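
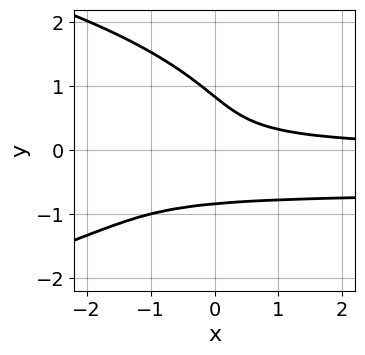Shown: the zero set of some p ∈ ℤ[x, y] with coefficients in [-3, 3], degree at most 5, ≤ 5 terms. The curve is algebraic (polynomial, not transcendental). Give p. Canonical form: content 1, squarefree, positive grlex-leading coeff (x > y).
2*y^4 + 3*x*y^2 + 2*x*y - 1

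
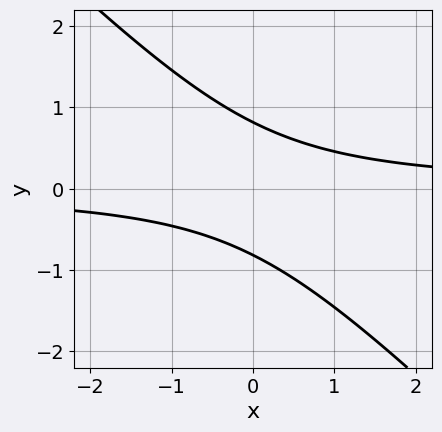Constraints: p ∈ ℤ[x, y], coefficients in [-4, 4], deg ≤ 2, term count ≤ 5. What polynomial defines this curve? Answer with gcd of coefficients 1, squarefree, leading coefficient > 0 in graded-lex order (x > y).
3*x*y + 3*y^2 - 2

(a) Degree: no degree-1 curve has this shape, so deg p = 2.
(b) Reading off the gridlines: no x-intercept at any integer in the box.
(c) Matching integer coefficients to the picture gives p.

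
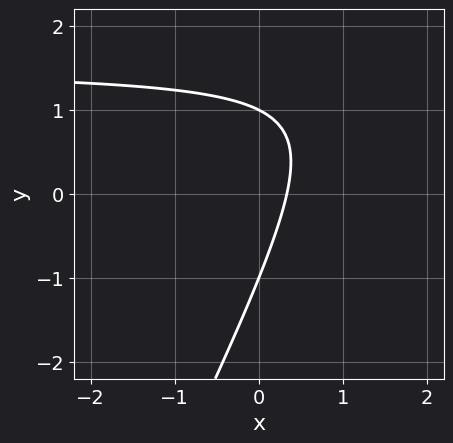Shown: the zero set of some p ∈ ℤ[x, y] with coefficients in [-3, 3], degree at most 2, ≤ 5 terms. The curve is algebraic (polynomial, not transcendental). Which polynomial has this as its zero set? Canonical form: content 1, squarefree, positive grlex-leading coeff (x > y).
2*x*y - y^2 - 3*x + 1

Degree: no degree-1 curve has this shape, so deg p = 2.
Reading off the gridlines: the y-axis gridline crossings are at y ∈ {-1, 1}.
Putting this together gives p.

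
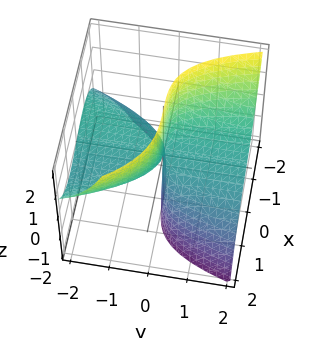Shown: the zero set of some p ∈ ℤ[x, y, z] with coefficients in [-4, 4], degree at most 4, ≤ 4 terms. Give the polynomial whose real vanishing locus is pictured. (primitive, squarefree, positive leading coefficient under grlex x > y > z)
x^3 + x*y + 3*y*z

Degree: no degree-2 surface has this shape, so deg p = 3.
Reading off the gridlines: one x-axis crossing is at x = 0; every point of the y-axis in the box is on the surface; every point of the z-axis in the box is on the surface.
Matching integer coefficients to the picture gives p.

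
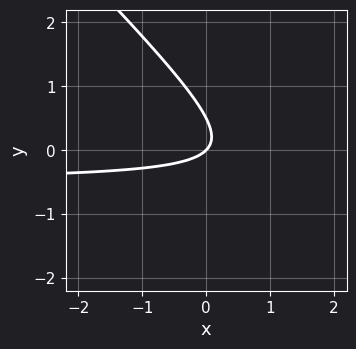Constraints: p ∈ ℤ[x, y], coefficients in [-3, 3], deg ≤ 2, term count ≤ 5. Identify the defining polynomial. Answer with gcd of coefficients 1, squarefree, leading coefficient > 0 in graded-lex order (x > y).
2*x*y + 2*y^2 + x - y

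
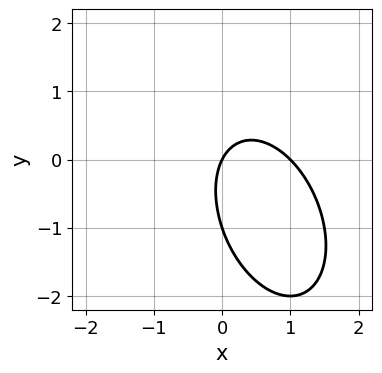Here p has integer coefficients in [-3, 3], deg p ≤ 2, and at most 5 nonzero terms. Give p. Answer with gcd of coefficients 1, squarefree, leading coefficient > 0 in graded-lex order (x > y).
1. The degree is 2 — the shape is more complex than any degree-1 curve.
2. From the visible intercepts: the x-axis gridline crossings are at x ∈ {0, 1}; among the integer gridlines, it crosses the y-axis at y ∈ {-1, 0}.
3. The integer polynomial consistent with all of this is the stated p.

2*x^2 + x*y + y^2 - 2*x + y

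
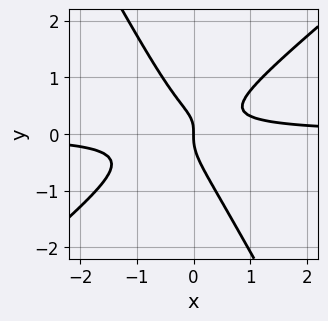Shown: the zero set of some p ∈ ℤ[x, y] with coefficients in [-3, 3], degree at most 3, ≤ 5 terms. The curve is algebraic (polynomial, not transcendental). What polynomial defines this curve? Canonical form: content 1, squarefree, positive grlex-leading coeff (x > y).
1. Degree: the shape is more complex than any degree-2 curve, so deg p = 3.
2. Against the integer gridlines: it crosses the y-axis at the gridline y = 0; it crosses the x-axis at the gridline x = 0.
3. These observations pin down the coefficients.

3*x^2*y - 2*x*y^2 - 2*y^3 + x*y - x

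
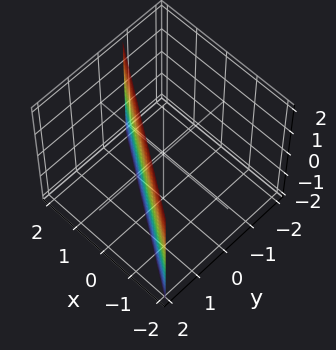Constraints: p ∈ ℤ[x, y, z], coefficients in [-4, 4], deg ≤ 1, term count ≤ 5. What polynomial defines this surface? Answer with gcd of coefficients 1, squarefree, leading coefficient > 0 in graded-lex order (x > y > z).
2*x + 3*y - 2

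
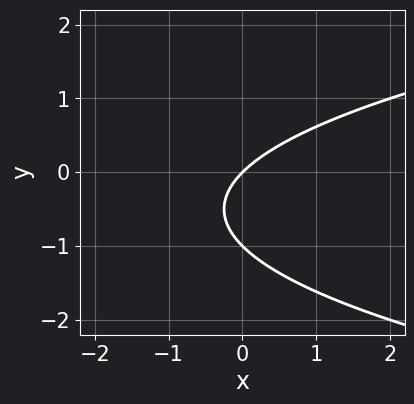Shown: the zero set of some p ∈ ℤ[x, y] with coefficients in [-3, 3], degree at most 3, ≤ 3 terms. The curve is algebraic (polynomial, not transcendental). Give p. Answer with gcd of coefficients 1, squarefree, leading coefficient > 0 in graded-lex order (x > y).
y^2 - x + y

First, deg p = 2. No degree-1 curve has this shape.
Next, from the visible intercepts: one x-axis crossing is at x = 0; the y-axis gridline crossings are at y ∈ {-1, 0}.
Finally, fitting integer coefficients to these (and the overall shape) gives p.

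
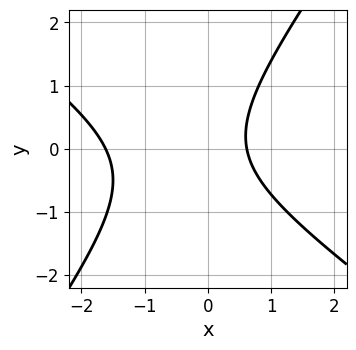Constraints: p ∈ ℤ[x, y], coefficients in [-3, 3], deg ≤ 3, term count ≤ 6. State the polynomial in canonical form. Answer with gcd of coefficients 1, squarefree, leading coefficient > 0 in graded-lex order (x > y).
(a) deg p = 2. No degree-1 curve has this shape.
(b) Reading off the gridlines: the curve avoids every integer y-axis point in the box.
(c) Assembling these constraints gives the stated polynomial.

3*x^2 + 2*x*y - 3*y^2 + 3*x - 3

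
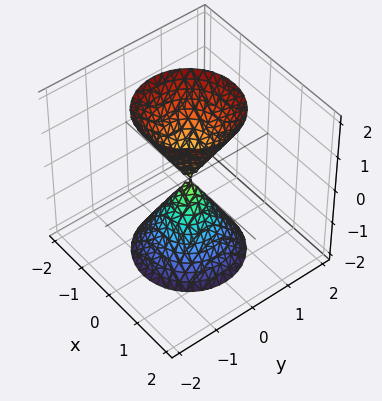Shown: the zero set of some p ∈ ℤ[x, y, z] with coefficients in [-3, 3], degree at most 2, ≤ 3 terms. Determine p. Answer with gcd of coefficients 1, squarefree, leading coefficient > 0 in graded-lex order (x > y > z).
3*x^2 + 3*y^2 - z^2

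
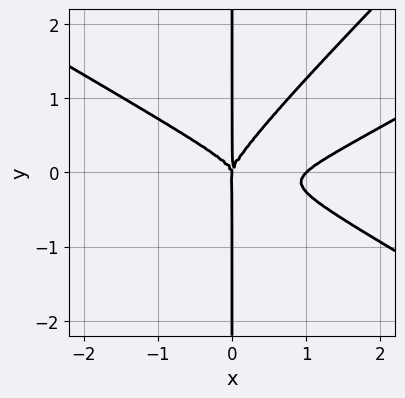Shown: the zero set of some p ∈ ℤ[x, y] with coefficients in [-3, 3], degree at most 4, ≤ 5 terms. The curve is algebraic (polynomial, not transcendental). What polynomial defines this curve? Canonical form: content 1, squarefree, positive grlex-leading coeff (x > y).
(a) The degree is 4 — the shape is more complex than any degree-3 curve.
(b) Observable constraints: among the integer gridlines, it crosses the x-axis at x ∈ {0, 1}; every point of the y-axis in the box is on the curve.
(c) Matching integer coefficients to the picture gives p.

x^4 - x^3*y - 3*x^2*y^2 + 3*x*y^3 - x^3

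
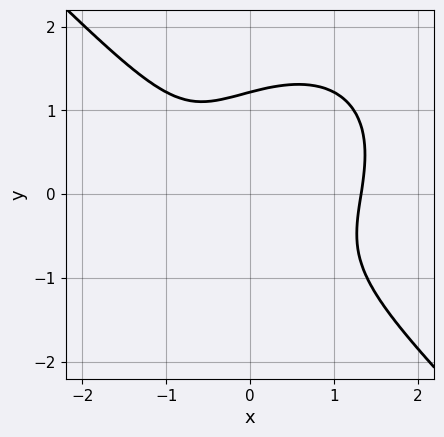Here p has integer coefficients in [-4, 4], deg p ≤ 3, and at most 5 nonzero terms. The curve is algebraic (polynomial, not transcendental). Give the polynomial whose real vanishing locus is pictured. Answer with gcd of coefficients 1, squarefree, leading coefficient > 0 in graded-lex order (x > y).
The degree is 3 — the shape is more complex than any degree-2 curve.
Solving for integer coefficients yields p as stated.

3*x^3 + 3*y^3 - 3*x - 2*y - 3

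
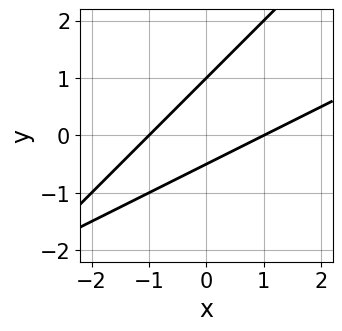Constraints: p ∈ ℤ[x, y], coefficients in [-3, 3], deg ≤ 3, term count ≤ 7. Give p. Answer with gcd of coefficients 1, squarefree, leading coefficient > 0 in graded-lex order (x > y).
1. deg p = 2. A generic line meets the curve in up to 2 points.
2. Observable constraints: among the integer gridlines, it crosses the x-axis at x ∈ {-1, 1}; it meets the y-axis at y = 1 (among the integer gridlines).
3. Putting this together gives p.

x^2 - 3*x*y + 2*y^2 - y - 1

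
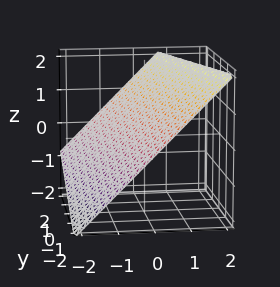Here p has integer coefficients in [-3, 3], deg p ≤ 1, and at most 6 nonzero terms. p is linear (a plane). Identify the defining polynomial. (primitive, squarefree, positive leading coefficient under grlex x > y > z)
(a) Degree: every cross-section is a straight line — this is a plane, so deg p = 1.
(b) Against the integer gridlines: it crosses the y-axis at the gridline y = -2.
(c) Together with the visible shape, these determine p as stated.

3*x + y - 3*z + 2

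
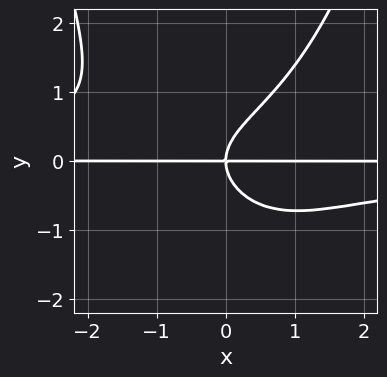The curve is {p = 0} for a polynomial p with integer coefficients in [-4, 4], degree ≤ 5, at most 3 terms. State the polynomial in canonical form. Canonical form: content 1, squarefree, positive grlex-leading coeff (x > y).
2*x^2*y^2 - 3*y^3 + 3*x*y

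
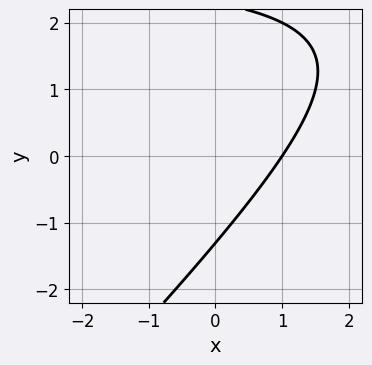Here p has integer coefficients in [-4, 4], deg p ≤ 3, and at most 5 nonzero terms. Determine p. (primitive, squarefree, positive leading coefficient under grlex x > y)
The degree is 2 — the shape is more complex than any degree-1 curve.
From the axis intercepts and sections: it meets the x-axis at x = 1 (among the integer gridlines).
Putting this together gives p.

x*y - y^2 - 3*x + y + 3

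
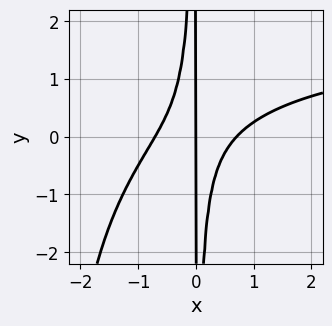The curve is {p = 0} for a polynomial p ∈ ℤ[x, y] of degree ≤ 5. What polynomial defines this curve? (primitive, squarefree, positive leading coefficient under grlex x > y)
First, the degree is 4 — a generic line meets the curve in up to 4 points.
Then, against the integer gridlines: one x-axis crossing is at x = 0; the visible y-axis segment lies entirely on the curve.
Finally, assembling these constraints gives the stated polynomial.

x^3*y - 2*x^3 + 3*x^2*y + x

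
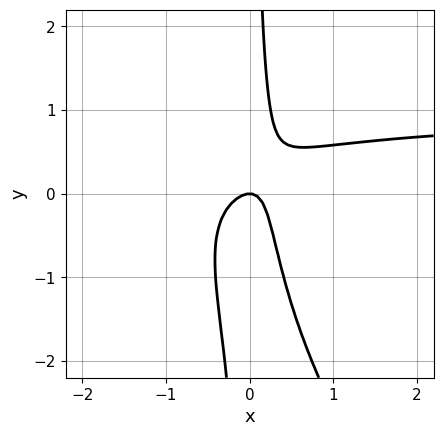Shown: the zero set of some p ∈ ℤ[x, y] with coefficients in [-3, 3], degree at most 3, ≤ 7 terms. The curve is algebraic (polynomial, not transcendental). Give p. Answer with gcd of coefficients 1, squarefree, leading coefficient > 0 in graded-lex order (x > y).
3*x^2*y + 2*x*y^2 - 3*x^2 + 2*x*y - y

First, deg p = 3. No degree-2 curve has this shape.
Next, reading off the gridlines: one y-axis crossing is at y = 0; it meets the x-axis at x = 0 (among the integer gridlines).
Finally, these observations pin down the coefficients.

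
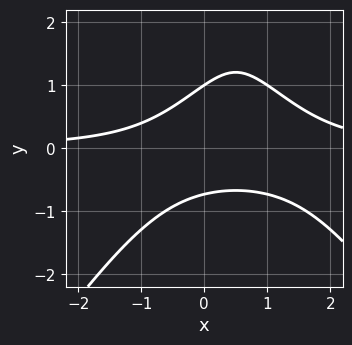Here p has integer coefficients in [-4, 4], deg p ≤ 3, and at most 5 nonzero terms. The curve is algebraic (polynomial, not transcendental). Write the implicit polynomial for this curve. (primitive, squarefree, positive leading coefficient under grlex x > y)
First, deg p = 3. No degree-2 curve has this shape.
Next, against the integer gridlines: the curve avoids every integer x-axis point in the box; it crosses the y-axis at the gridline y = 1.
Finally, putting this together gives p.

2*x^2*y - y^3 - 2*x*y + 3*y^2 - 2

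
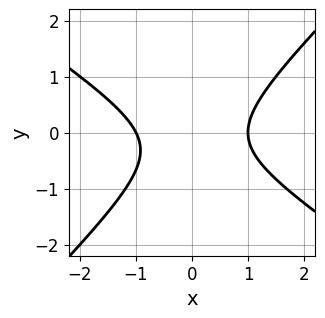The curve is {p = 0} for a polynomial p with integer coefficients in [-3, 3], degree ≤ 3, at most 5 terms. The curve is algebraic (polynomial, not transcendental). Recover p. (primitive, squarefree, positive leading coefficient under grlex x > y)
The degree is 2 — no degree-1 curve has this shape.
Observable constraints: the curve avoids every integer y-axis point in the box; the x-axis gridline crossings are at x ∈ {-1, 1}.
The integer polynomial consistent with all of this is the stated p.

2*x^2 + x*y - 3*y^2 - y - 2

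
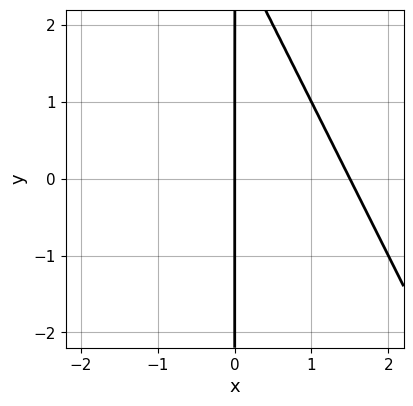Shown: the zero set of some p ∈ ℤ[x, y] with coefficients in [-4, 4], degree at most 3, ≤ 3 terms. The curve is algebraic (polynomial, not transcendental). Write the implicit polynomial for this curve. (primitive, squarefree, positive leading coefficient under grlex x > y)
2*x^2 + x*y - 3*x

deg p = 2. The shape is more complex than any degree-1 curve.
Observable constraints: the visible y-axis segment lies entirely on the curve; it crosses the x-axis at the gridline x = 0.
Solving for integer coefficients yields p as stated.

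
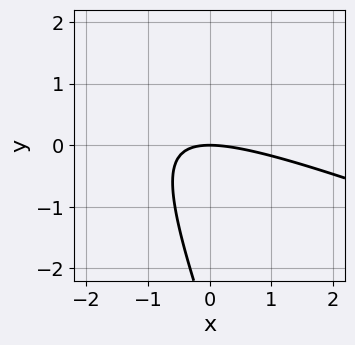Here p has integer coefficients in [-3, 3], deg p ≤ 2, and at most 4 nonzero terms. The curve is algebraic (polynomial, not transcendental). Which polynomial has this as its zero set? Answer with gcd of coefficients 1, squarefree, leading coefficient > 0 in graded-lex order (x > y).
First, deg p = 2. No degree-1 curve has this shape.
Next, from the axis intercepts and sections: one y-axis crossing is at y = 0; it meets the x-axis at x = 0 (among the integer gridlines).
Finally, assembling these constraints gives the stated polynomial.

x^2 + 3*x*y + y^2 + 3*y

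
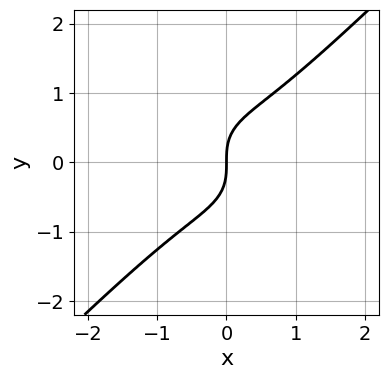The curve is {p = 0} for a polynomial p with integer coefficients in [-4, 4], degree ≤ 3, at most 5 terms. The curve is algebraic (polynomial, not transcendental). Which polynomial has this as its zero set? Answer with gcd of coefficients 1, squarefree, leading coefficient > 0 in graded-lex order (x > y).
x^3 - y^3 + x

1. The degree is 3 — the shape is more complex than any degree-2 curve.
2. Checking where it meets the axes: one x-axis crossing is at x = 0; it meets the y-axis at y = 0 (among the integer gridlines).
3. Matching integer coefficients to the picture gives p.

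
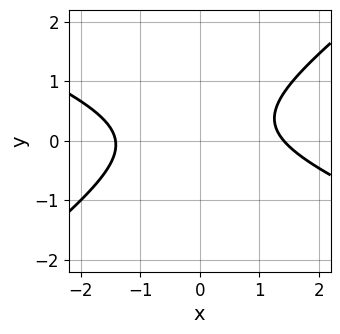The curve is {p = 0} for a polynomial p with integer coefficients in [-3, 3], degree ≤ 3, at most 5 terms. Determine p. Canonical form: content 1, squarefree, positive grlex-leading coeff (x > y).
(a) deg p = 2. The shape is more complex than any degree-1 curve.
(b) Checking where it meets the axes: it misses every integer gridline on the y-axis.
(c) These observations pin down the coefficients.

x^2 + x*y - 3*y^2 + y - 2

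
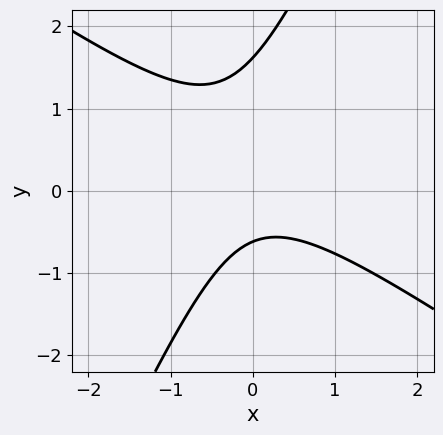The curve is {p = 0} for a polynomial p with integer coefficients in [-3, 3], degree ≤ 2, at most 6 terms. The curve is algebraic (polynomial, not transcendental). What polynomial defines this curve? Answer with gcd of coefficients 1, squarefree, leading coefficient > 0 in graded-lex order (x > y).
3*x^2 + 3*x*y - 2*y^2 + 2*y + 2

1. Degree: a generic line meets the curve in up to 2 points, so deg p = 2.
2. From the axis intercepts and sections: the curve avoids every integer x-axis point in the box.
3. These observations pin down the coefficients.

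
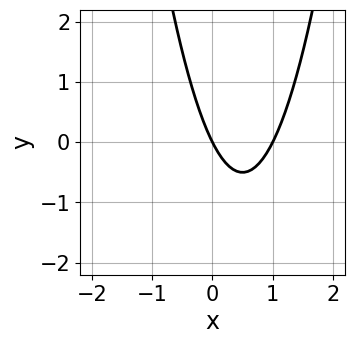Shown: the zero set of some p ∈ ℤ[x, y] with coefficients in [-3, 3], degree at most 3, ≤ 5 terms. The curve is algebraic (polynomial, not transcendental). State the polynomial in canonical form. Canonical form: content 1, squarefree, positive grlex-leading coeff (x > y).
2*x^2 - 2*x - y

1. deg p = 2.
2. From the visible intercepts: one y-axis crossing is at y = 0; the x-axis gridline crossings are at x ∈ {0, 1}.
3. Fitting integer coefficients to these (and the overall shape) gives p.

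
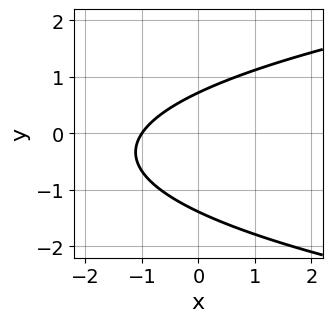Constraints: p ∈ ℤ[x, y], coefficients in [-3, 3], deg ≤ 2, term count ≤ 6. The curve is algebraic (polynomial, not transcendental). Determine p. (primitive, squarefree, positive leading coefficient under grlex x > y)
1. deg p = 2. The shape is more complex than any degree-1 curve.
2. From the axis intercepts and sections: it meets the x-axis at x = -1 (among the integer gridlines).
3. Fitting integer coefficients to these (and the overall shape) gives p.

3*y^2 - 3*x + 2*y - 3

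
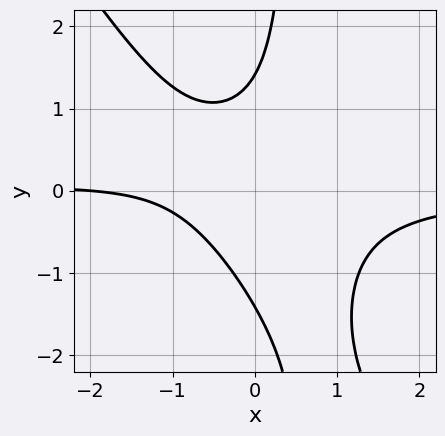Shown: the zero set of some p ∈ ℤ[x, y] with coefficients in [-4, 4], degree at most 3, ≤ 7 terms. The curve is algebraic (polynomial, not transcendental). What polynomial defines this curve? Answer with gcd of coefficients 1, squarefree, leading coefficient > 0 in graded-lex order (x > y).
3*x^2*y + 2*x*y^2 - y^2 + x + 2

First, deg p = 3. No degree-2 curve has this shape.
Next, from the axis intercepts and sections: one x-axis crossing is at x = -2.
Finally, these observations pin down the coefficients.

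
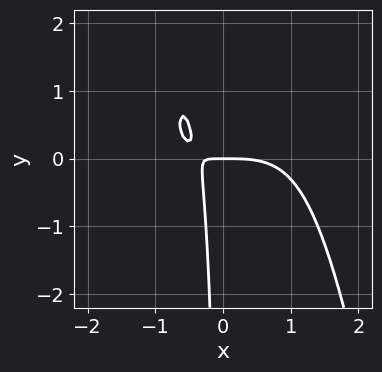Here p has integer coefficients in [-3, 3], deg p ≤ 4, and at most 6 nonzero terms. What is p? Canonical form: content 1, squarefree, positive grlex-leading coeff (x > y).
x^4 - x^3*y - x*y^2 + 3*x*y + y

deg p = 4. The shape is more complex than any degree-3 curve.
From the axis intercepts and sections: it crosses the y-axis at the gridline y = 0; it crosses the x-axis at the gridline x = 0.
Fitting integer coefficients to these (and the overall shape) gives p.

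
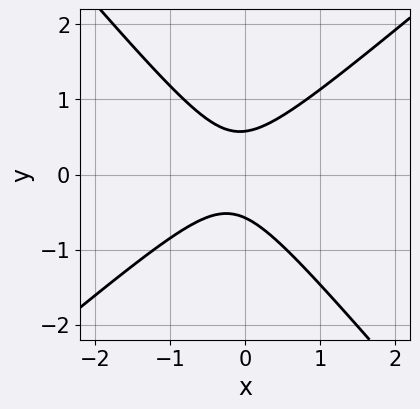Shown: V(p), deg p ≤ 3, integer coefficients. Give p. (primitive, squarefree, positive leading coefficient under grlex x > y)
Degree: a generic line meets the curve in up to 2 points, so deg p = 2.
Checking where it meets the axes: no x-intercept at any integer in the box.
Fitting integer coefficients to these (and the overall shape) gives p.

3*x^2 - x*y - 3*y^2 + x + 1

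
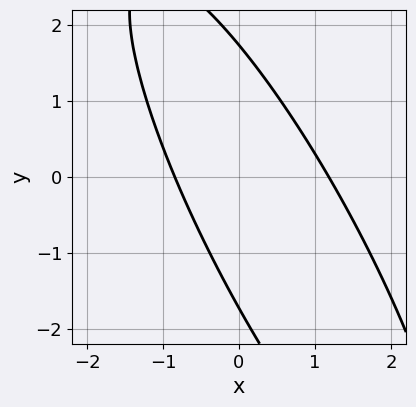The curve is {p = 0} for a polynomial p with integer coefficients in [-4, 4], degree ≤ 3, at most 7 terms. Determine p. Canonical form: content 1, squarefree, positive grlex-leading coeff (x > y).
1. Degree: a generic line meets the curve in up to 2 points, so deg p = 2.
2. Putting this together gives p.

3*x^2 + 3*x*y + y^2 - x - 3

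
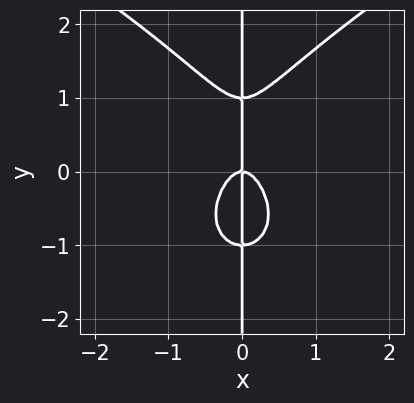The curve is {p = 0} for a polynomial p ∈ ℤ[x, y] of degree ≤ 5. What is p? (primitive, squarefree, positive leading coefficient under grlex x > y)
x*y^3 - 3*x^3 - x*y

deg p = 4. The shape is more complex than any degree-3 curve.
Observable constraints: the visible y-axis segment lies entirely on the curve; it crosses the x-axis at the gridline x = 0.
Together with the visible shape, these determine p as stated.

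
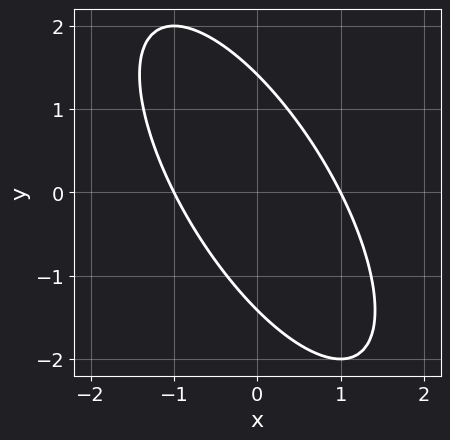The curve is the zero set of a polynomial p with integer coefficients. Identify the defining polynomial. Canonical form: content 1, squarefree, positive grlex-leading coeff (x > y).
1. deg p = 2. The shape is more complex than any degree-1 curve.
2. Against the integer gridlines: the x-axis gridline crossings are at x ∈ {-1, 1}.
3. Putting this together gives p.

2*x^2 + 2*x*y + y^2 - 2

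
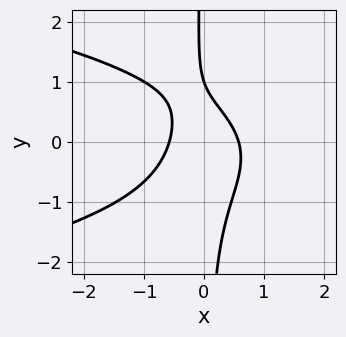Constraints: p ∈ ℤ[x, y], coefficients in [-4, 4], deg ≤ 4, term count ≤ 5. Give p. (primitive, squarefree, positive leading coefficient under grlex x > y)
3*x*y^2 + 3*x^2 + y - 1

1. deg p = 3.
2. Against the integer gridlines: it meets the y-axis at y = 1 (among the integer gridlines).
3. Solving for integer coefficients yields p as stated.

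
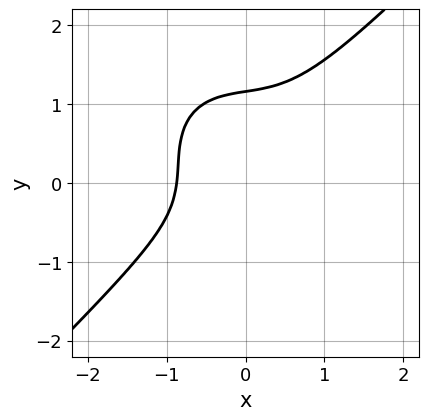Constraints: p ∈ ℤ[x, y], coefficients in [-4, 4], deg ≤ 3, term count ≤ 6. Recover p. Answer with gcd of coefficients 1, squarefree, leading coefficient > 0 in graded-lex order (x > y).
First, degree: the shape is more complex than any degree-2 curve, so deg p = 3.
Finally, solving for integer coefficients yields p as stated.

3*x^3 - 3*y^3 + x*y + 2*y^2 + 2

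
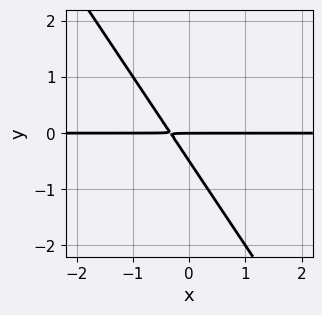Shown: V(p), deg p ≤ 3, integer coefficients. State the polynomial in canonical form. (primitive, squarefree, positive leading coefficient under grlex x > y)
1. Degree: no degree-1 curve has this shape, so deg p = 2.
2. Against the integer gridlines: the visible x-axis segment lies entirely on the curve; it crosses the y-axis at the gridline y = 0.
3. Solving for integer coefficients yields p as stated.

3*x*y + 2*y^2 + y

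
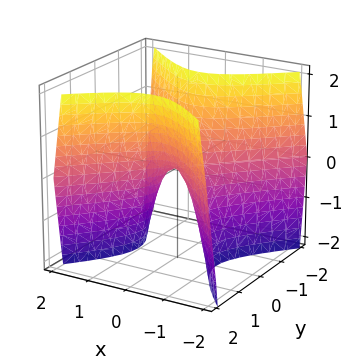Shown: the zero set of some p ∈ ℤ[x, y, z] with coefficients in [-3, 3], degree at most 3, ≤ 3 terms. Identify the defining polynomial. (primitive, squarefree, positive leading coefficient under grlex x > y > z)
2*x^2 - 2*y^2 + z

1. deg p = 2.
2. Symmetries: the x ↦ −x reflection is a symmetry, so x appears only in even powers; mirror symmetry y ↦ −y ⇒ only even powers of y.
3. Reading off the gridlines: one y-axis crossing is at y = 0; it meets the x-axis at x = 0 (among the integer gridlines); it meets the z-axis at z = 0 (among the integer gridlines).
4. Putting this together gives p.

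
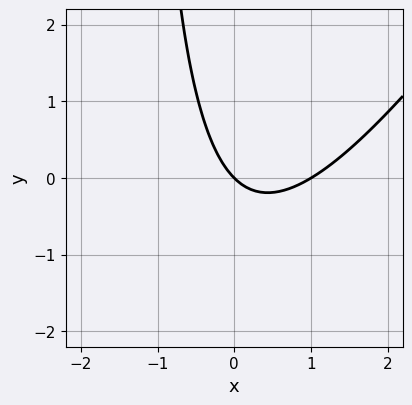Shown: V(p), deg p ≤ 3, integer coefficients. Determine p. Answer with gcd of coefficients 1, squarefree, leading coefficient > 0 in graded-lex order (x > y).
(a) Degree: the shape is more complex than any degree-1 curve, so deg p = 2.
(b) From the axis intercepts and sections: it meets the y-axis at y = 0 (among the integer gridlines); among the integer gridlines, it crosses the x-axis at x ∈ {0, 1}.
(c) The integer polynomial consistent with all of this is the stated p.

3*x^2 - 2*x*y - 3*x - 3*y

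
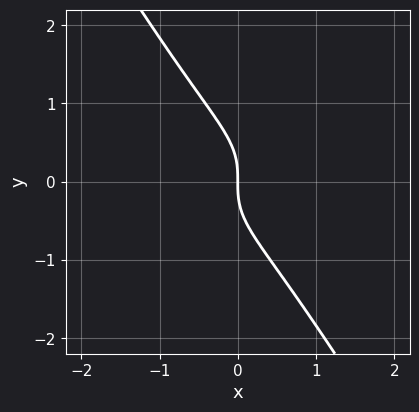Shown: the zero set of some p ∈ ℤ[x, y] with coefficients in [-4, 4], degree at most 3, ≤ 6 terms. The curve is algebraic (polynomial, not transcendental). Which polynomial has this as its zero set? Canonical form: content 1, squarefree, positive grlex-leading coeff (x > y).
(a) deg p = 3. A generic line meets the curve in up to 3 points.
(b) From the visible intercepts: one x-axis crossing is at x = 0; it meets the y-axis at y = 0 (among the integer gridlines).
(c) Matching integer coefficients to the picture gives p.

x^2*y - x*y^2 - y^3 - x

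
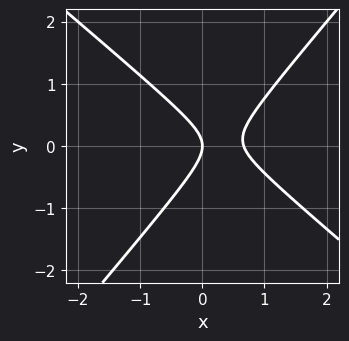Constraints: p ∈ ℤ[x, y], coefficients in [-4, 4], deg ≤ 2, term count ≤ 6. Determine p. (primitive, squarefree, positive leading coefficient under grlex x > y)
3*x^2 + x*y - 3*y^2 - 2*x

(a) deg p = 2.
(b) Observable constraints: it crosses the y-axis at the gridline y = 0; one x-axis crossing is at x = 0.
(c) Solving for integer coefficients yields p as stated.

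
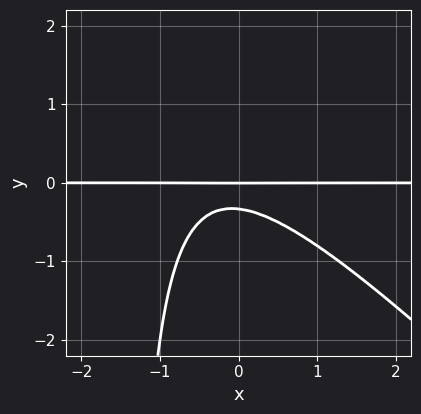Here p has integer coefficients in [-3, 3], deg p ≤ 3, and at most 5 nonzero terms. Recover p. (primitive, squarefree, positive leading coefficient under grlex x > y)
Degree: a generic line meets the curve in up to 3 points, so deg p = 3.
From the axis intercepts and sections: the visible x-axis segment lies entirely on the curve; one y-axis crossing is at y = 0.
These observations pin down the coefficients.

2*x^2*y + 2*x*y^2 + x*y + 3*y^2 + y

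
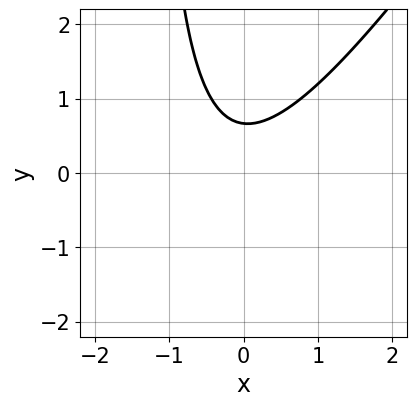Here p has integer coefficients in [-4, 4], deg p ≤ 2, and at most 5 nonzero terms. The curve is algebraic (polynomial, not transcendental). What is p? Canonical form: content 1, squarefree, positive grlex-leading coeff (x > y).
3*x^2 - 2*x*y + x - 3*y + 2

First, the degree is 2 — a generic line meets the curve in up to 2 points.
Next, checking where it meets the axes: it misses every integer gridline on the x-axis.
Finally, the integer polynomial consistent with all of this is the stated p.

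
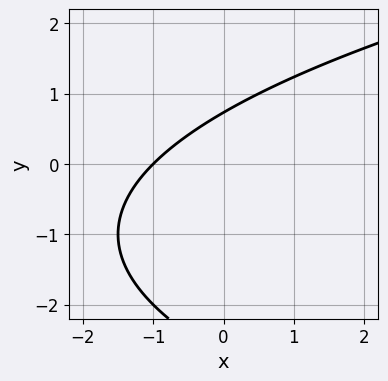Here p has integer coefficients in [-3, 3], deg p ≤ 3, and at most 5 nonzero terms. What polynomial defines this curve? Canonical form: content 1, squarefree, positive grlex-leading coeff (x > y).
y^2 - 2*x + 2*y - 2

The degree is 2 — a generic line meets the curve in up to 2 points.
Reading off the gridlines: one x-axis crossing is at x = -1.
Matching integer coefficients to the picture gives p.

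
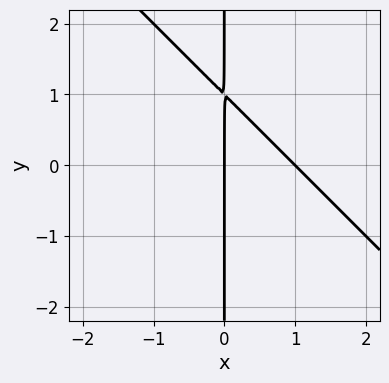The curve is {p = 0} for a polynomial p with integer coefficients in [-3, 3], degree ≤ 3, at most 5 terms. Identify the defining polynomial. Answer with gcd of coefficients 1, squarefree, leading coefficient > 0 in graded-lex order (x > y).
x^2 + x*y - x

1. Degree: a generic line meets the curve in up to 2 points, so deg p = 2.
2. From the axis intercepts and sections: the visible y-axis segment lies entirely on the curve; the x-axis gridline crossings are at x ∈ {0, 1}.
3. The integer polynomial consistent with all of this is the stated p.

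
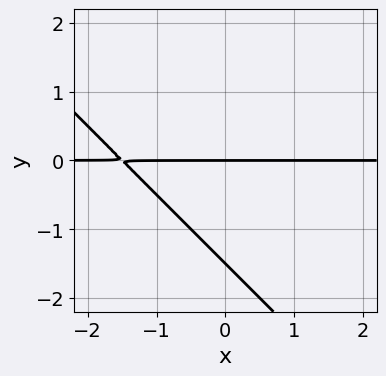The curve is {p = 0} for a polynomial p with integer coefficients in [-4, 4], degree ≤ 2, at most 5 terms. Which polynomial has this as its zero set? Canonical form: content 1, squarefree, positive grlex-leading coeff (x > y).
1. The degree is 2 — a generic line meets the curve in up to 2 points.
2. From the visible intercepts: it meets the y-axis at y = 0 (among the integer gridlines); the visible x-axis segment lies entirely on the curve.
3. Assembling these constraints gives the stated polynomial.

2*x*y + 2*y^2 + 3*y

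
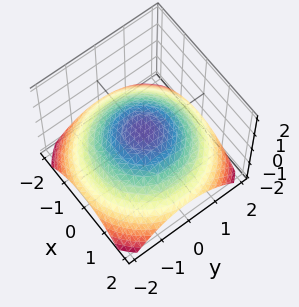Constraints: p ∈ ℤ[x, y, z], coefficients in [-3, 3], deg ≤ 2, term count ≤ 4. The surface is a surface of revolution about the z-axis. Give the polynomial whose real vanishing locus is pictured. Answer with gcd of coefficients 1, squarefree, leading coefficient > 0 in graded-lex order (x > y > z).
x^2 + y^2 + 3*z - 1

First, the degree is 2 — a generic line meets the surface in up to 2 points.
Then, symmetries: the z-axis is an axis of rotation, so x and y enter only as x² + y².
Then, from the axis intercepts and sections: among the integer gridlines, it crosses the y-axis at y ∈ {-1, 1}; a circular section at z = 0 has radius exactly 1; among the integer gridlines, it crosses the x-axis at x ∈ {-1, 1}.
Finally, fitting integer coefficients to these (and the overall shape) gives p.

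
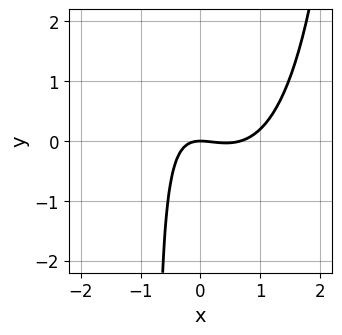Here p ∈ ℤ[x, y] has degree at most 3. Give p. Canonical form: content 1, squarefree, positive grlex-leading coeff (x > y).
First, the degree is 3 — no degree-2 curve has this shape.
Then, from the visible intercepts: one y-axis crossing is at y = 0; it crosses the x-axis at the gridline x = 0.
Finally, these observations pin down the coefficients.

3*x^3 + x^2*y - 2*x^2 - 3*x*y - 3*y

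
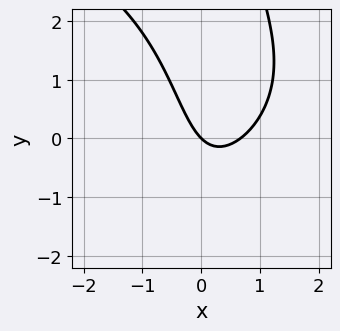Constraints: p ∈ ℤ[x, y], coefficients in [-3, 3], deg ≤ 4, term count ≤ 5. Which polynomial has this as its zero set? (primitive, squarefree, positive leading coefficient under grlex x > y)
(a) deg p = 3. No degree-2 curve has this shape.
(b) Against the integer gridlines: one y-axis crossing is at y = 0; it crosses the x-axis at the gridline x = 0.
(c) The integer polynomial consistent with all of this is the stated p.

x*y^2 + 3*x^2 - x*y - 2*x - 2*y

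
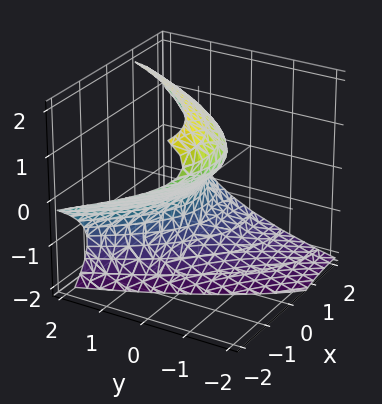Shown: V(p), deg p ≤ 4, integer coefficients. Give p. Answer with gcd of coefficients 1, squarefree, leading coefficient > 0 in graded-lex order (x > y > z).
z^3 + x^2 + 2*x*z - 3*y - 3*z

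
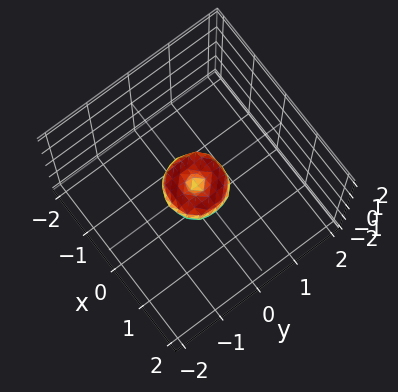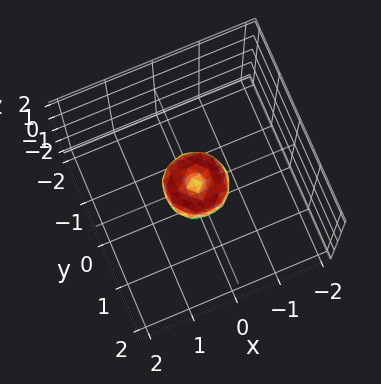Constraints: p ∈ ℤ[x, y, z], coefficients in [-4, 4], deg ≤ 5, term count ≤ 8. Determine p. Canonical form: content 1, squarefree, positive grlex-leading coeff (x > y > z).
2*x^4 + 4*x^2*y^2 + 2*y^4 - x^2 - y^2 + z^2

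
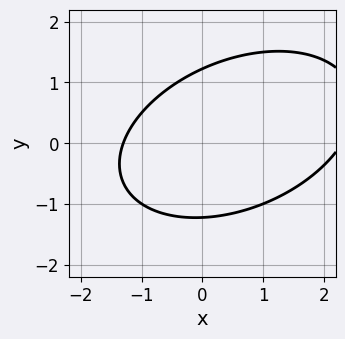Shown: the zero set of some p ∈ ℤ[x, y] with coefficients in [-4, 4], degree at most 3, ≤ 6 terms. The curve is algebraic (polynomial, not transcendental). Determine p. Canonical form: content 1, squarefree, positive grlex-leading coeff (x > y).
x^2 - x*y + 2*y^2 - x - 3

The degree is 2 — a generic line meets the curve in up to 2 points.
Matching integer coefficients to the picture gives p.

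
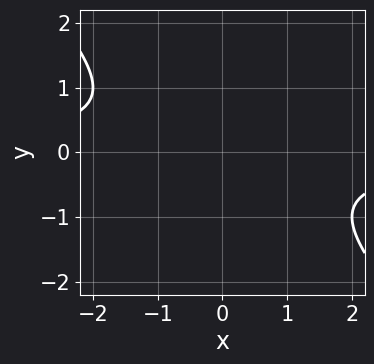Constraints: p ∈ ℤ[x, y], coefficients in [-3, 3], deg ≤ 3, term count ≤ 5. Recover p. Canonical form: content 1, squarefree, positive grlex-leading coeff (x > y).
Degree: the shape is more complex than any degree-1 curve, so deg p = 2.
Observable constraints: the curve avoids every integer x-axis point in the box; no y-intercept at any integer in the box.
Assembling these constraints gives the stated polynomial.

x*y + y^2 + 1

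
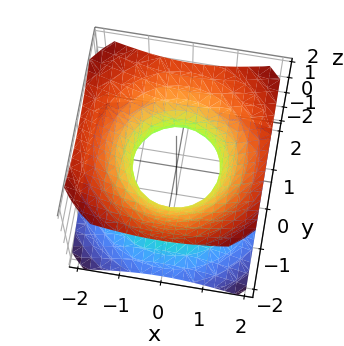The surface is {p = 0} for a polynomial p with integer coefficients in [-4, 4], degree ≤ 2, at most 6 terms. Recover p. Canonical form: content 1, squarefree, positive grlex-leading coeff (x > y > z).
2*x^2 + 2*y^2 - 3*z^2 - 2

First, deg p = 2.
Then, symmetry: the z-axis is an axis of rotation, so x and y enter only as x² + y²; mirror symmetry z ↦ −z ⇒ only even powers of z.
Then, against the integer gridlines: among the integer gridlines, it crosses the x-axis at x ∈ {-1, 1}; it misses every integer gridline on the z-axis.
Finally, assembling these constraints gives the stated polynomial.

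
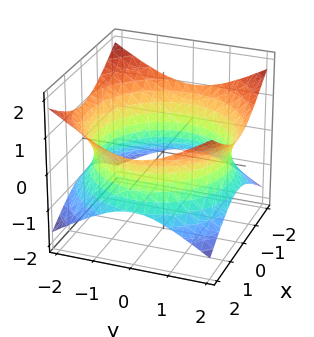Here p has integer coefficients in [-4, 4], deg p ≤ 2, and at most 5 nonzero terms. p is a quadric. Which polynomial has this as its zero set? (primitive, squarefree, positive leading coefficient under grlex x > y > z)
First, the degree is 2 — an hourglass — one-sheet hyperboloid; a quadric.
Then, symmetries: the z ↦ −z reflection is a symmetry, so z appears only in even powers; every cross-section ⟂ z is a circle, so x, y appear only via x² + y².
Next, checking where it meets the axes: the surface avoids every integer z-axis point in the box; a circular section at z = 0 has radius between 1 and 2.
Finally, fitting integer coefficients to these (and the overall shape) gives p.

x^2 + y^2 - 2*z^2 - 3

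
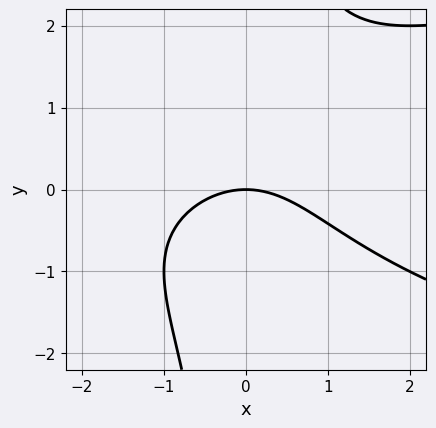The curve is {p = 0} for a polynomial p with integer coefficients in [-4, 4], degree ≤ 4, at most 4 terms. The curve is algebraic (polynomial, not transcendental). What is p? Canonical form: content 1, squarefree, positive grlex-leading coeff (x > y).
(a) Degree: a generic line meets the curve in up to 3 points, so deg p = 3.
(b) Against the integer gridlines: one x-axis crossing is at x = 0; one y-axis crossing is at y = 0.
(c) Assembling these constraints gives the stated polynomial.

x*y^2 - x^2 - 2*y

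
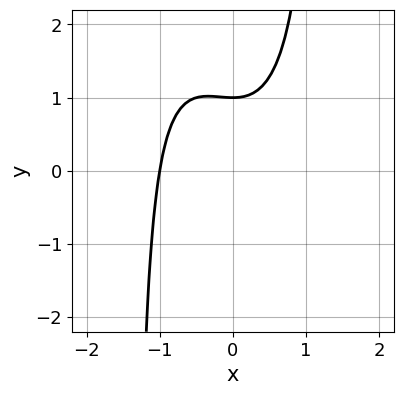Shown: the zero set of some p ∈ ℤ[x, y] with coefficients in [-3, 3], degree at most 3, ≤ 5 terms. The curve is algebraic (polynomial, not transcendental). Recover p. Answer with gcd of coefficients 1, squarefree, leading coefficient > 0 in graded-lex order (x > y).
2*x^3 + x^2*y - 2*y + 2

1. Degree: a generic line meets the curve in up to 3 points, so deg p = 3.
2. Against the integer gridlines: it meets the y-axis at y = 1 (among the integer gridlines); one x-axis crossing is at x = -1.
3. Together with the visible shape, these determine p as stated.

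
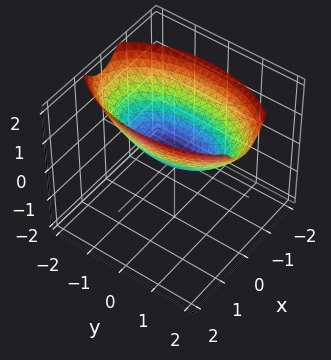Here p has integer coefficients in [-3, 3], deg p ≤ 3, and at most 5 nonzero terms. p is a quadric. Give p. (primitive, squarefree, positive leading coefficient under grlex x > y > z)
1. Degree: a single bowl opening along one axis; a quadric, so deg p = 2.
2. Symmetries: the y ↦ −y reflection is a symmetry, so y appears only in even powers; mirror symmetry x ↦ −x ⇒ only even powers of x.
3. Against the integer gridlines: it crosses the x-axis at the gridline x = 0; it crosses the y-axis at the gridline y = 0; it meets the z-axis at z = 0 (among the integer gridlines).
4. The integer polynomial consistent with all of this is the stated p.

3*x^2 + y^2 - 3*z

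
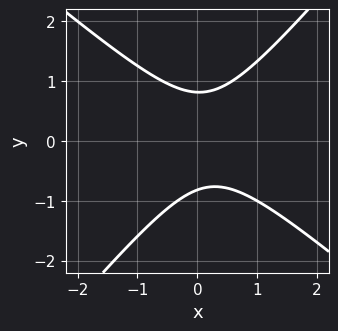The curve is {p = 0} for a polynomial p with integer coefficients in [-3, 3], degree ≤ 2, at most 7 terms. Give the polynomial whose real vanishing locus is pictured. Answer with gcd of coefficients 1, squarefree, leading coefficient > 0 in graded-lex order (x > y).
3*x^2 + x*y - 3*y^2 - x + 2

deg p = 2.
Against the integer gridlines: no x-intercept at any integer in the box.
Putting this together gives p.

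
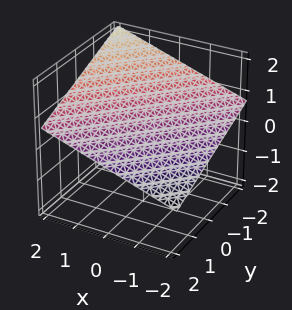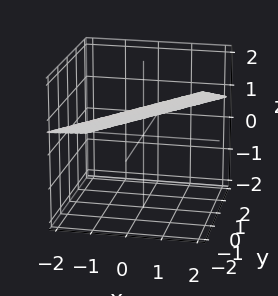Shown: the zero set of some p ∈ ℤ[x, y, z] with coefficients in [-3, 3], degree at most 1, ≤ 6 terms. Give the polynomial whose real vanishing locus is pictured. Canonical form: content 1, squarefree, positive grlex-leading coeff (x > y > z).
1. deg p = 1. The surface is flat (a plane).
2. Against the integer gridlines: it crosses the x-axis at the gridline x = -2; it crosses the y-axis at the gridline y = 2.
3. The integer polynomial consistent with all of this is the stated p.

x - y - 3*z + 2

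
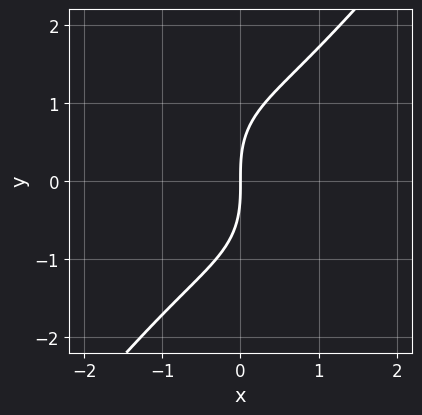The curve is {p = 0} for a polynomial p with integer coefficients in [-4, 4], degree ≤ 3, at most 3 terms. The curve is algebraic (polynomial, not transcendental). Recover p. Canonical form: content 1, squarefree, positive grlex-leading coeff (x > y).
(a) Degree: no degree-2 curve has this shape, so deg p = 3.
(b) From the axis intercepts and sections: it meets the x-axis at x = 0 (among the integer gridlines); it meets the y-axis at y = 0 (among the integer gridlines).
(c) These observations pin down the coefficients.

2*x^3 - y^3 + 3*x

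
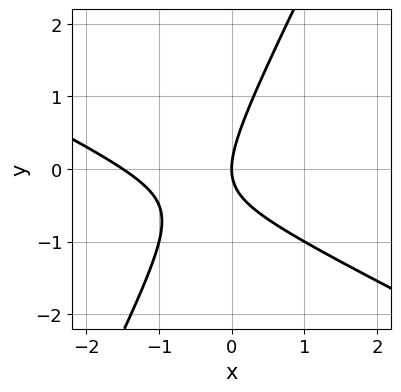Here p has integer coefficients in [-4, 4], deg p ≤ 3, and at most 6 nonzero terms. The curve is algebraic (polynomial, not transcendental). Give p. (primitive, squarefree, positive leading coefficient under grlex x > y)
2*x^2 + 3*x*y - 2*y^2 + 3*x

deg p = 2. No degree-1 curve has this shape.
From the axis intercepts and sections: it crosses the x-axis at the gridline x = 0; it crosses the y-axis at the gridline y = 0.
The integer polynomial consistent with all of this is the stated p.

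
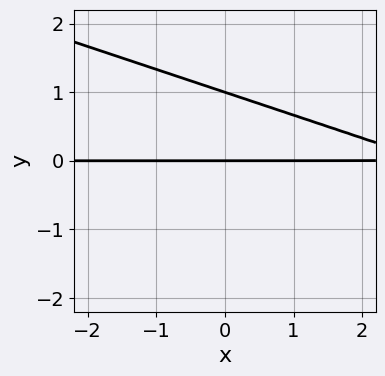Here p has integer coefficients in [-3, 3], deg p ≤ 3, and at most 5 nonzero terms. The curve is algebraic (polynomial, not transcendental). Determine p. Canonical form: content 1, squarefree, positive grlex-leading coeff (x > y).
1. deg p = 2.
2. Reading off the gridlines: among the integer gridlines, it crosses the y-axis at y ∈ {0, 1}; the visible x-axis segment lies entirely on the curve.
3. Together with the visible shape, these determine p as stated.

x*y + 3*y^2 - 3*y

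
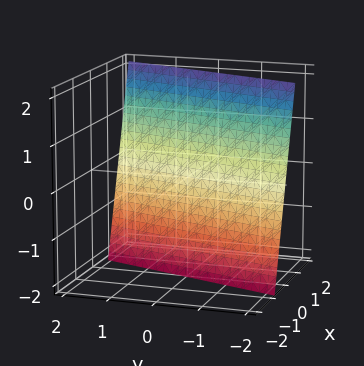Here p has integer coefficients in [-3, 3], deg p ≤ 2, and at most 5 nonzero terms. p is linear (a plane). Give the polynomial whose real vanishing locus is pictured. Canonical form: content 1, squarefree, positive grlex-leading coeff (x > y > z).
3*x - y - z - 2

First, the degree is 1 — the surface is flat (a plane).
Then, from the visible intercepts: it crosses the z-axis at the gridline z = -2; it meets the y-axis at y = -2 (among the integer gridlines).
Finally, putting this together gives p.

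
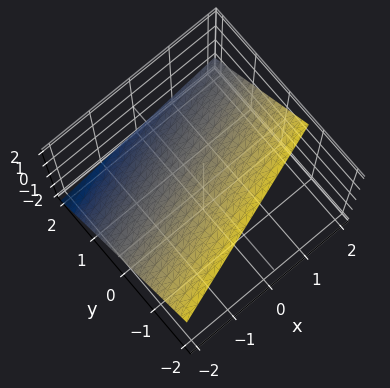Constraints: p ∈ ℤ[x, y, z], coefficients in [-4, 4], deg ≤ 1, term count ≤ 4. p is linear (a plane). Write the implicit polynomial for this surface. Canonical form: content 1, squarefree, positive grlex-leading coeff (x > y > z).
1. Degree: every cross-section is a straight line — this is a plane, so deg p = 1.
2. Reading off the gridlines: it crosses the x-axis at the gridline x = -2.
3. Matching integer coefficients to the picture gives p.

x - 3*y - 3*z + 2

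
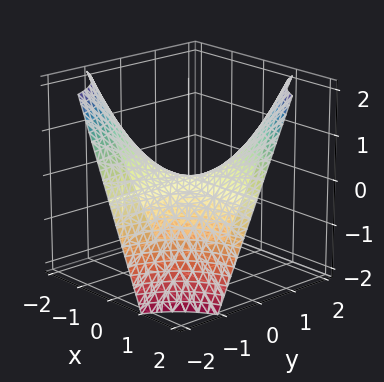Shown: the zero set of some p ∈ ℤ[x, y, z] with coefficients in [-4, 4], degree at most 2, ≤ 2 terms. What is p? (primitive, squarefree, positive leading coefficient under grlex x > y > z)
The degree is 2 — a hyperbolic paraboloid; a quadric.
From the axis intercepts and sections: every point of the x-axis in the box is on the surface; it meets the z-axis at z = 0 (among the integer gridlines).
The integer polynomial consistent with all of this is the stated p. Check: (0, 2, 0) on the y-axis lies on the surface, and p(0, 2, 0) = 0. ✓

x*y - z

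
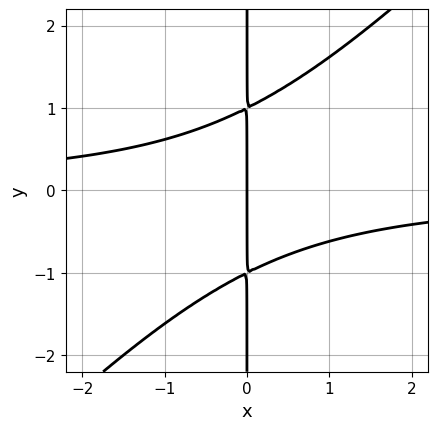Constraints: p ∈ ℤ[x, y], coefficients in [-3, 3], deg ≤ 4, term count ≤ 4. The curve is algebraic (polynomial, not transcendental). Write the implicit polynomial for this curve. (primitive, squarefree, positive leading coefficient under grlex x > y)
1. Degree: the shape is more complex than any degree-2 curve, so deg p = 3.
2. Observable constraints: it meets the x-axis at x = 0 (among the integer gridlines); every point of the y-axis in the box is on the curve.
3. Solving for integer coefficients yields p as stated.

x^2*y - x*y^2 + x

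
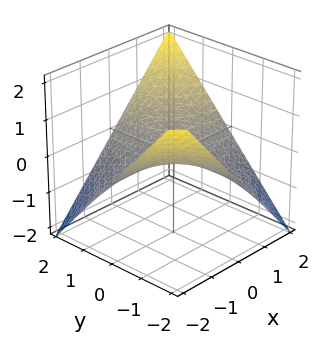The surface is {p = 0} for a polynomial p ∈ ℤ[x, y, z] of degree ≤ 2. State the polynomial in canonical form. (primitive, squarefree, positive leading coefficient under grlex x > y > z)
First, degree: a hyperbolic paraboloid; a quadric, so deg p = 2.
Next, against the integer gridlines: the visible y-axis segment lies entirely on the surface; one z-axis crossing is at z = 0.
Finally, assembling these constraints gives the stated polynomial. Check: (-2, 0, 0) on the x-axis lies on the surface, and p(-2, 0, 0) = 0. ✓

x*y - 2*z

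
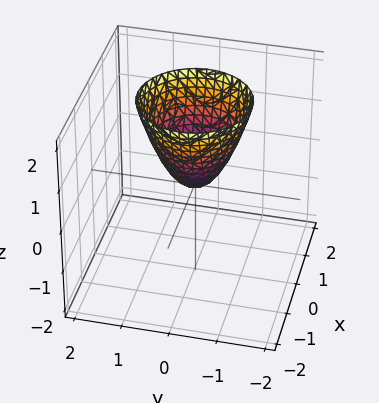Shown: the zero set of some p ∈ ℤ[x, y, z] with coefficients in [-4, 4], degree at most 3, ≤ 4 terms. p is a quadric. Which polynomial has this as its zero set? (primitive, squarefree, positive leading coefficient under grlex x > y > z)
3*x^2 + 3*y^2 - 2*z

The degree is 2 — a single bowl opening along one axis; a quadric.
Symmetries: rotational symmetry about the z-axis ⇒ p depends on x, y only through x² + y².
Reading off the gridlines: it crosses the x-axis at the gridline x = 0; a circular section at z = 1 has radius between 0 and 1; one z-axis crossing is at z = 0.
These observations pin down the coefficients.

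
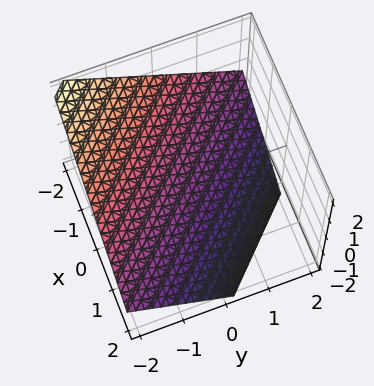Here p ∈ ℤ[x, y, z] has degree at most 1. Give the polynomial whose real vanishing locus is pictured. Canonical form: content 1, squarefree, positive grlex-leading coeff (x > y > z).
deg p = 1.
Reading off the gridlines: it meets the x-axis at x = -1 (among the integer gridlines); it crosses the y-axis at the gridline y = -1.
Solving for integer coefficients yields p as stated.

2*x + 2*y + 3*z + 2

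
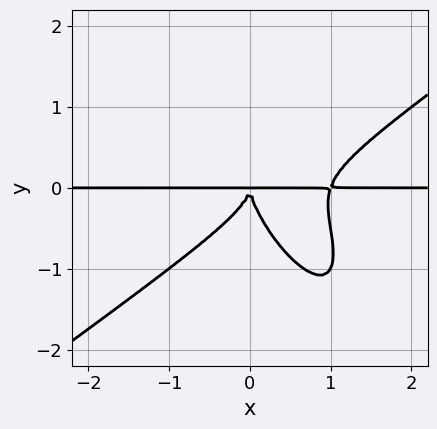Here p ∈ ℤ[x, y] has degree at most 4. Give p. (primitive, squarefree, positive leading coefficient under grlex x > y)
1. deg p = 4.
2. Checking where it meets the axes: the visible x-axis segment lies entirely on the curve.
3. These observations pin down the coefficients.

3*x^3*y - x^2*y^2 - 3*x*y^3 - 2*y^4 - 3*x^2*y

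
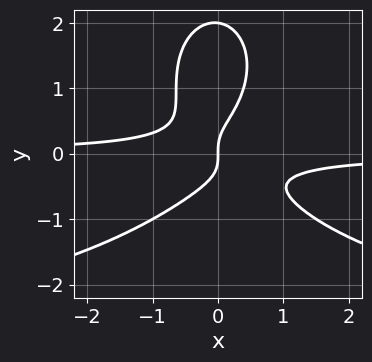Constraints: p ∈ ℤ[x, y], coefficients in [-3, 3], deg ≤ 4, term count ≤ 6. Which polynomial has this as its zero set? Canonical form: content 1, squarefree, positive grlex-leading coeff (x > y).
1. Degree: the shape is more complex than any degree-3 curve, so deg p = 4.
2. Observable constraints: it meets the x-axis at x = 0 (among the integer gridlines); among the integer gridlines, it crosses the y-axis at y ∈ {0, 2}.
3. Putting this together gives p.

x^2*y^2 + y^4 + 3*x^2*y - 2*y^3 + x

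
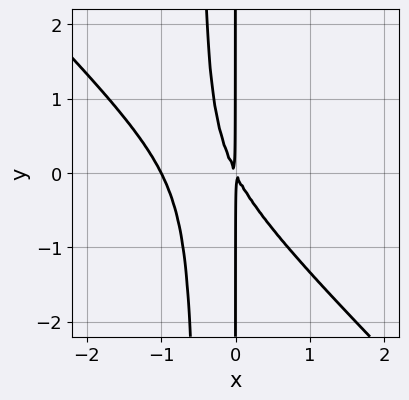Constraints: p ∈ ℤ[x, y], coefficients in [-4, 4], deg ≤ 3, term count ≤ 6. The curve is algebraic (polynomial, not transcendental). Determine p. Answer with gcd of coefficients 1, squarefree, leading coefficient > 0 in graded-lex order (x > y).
2*x^3 + 2*x^2*y + 2*x^2 + x*y

First, degree: no degree-2 curve has this shape, so deg p = 3.
Next, reading off the gridlines: one x-axis crossing is at x = -1; every point of the y-axis in the box is on the curve.
Finally, fitting integer coefficients to these (and the overall shape) gives p.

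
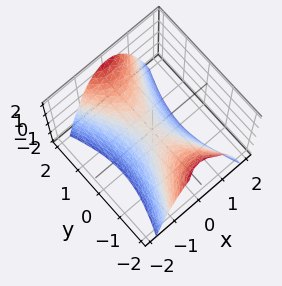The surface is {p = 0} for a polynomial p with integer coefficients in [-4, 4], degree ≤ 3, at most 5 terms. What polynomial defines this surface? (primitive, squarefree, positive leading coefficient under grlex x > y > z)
3*x^2 - y^2 + 2*z

1. deg p = 2. A saddle surface; a quadric.
2. Symmetries: mirror symmetry y ↦ −y ⇒ only even powers of y; it's symmetric under x → −x, forcing even powers of x.
3. From the axis intercepts and sections: it meets the y-axis at y = 0 (among the integer gridlines); it meets the z-axis at z = 0 (among the integer gridlines); it meets the x-axis at x = 0 (among the integer gridlines).
4. The integer polynomial consistent with all of this is the stated p.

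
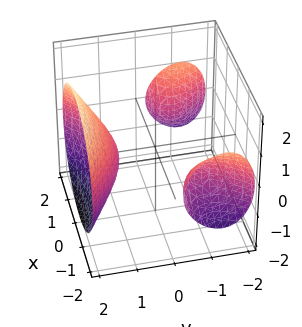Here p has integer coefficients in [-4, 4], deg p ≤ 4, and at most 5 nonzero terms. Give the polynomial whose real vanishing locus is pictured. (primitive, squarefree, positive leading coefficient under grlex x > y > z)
The picture has 3 separate pieces. They look like related sheets of one shape, so recover p as a whole.
Degree: a generic line meets the surface in up to 3 points, so deg p = 3.
Checking where it meets the axes: no z-intercept at any integer in the box; it crosses the y-axis at the gridline y = 1; the surface avoids every integer x-axis point in the box.
Solving for integer coefficients yields p as stated.

x^2*y - y^3 + 2*z^2 + 1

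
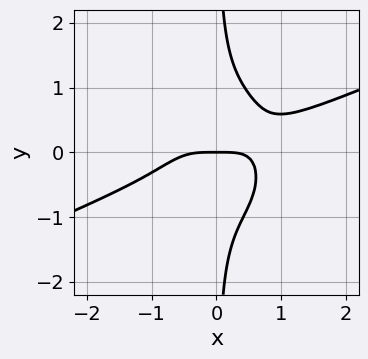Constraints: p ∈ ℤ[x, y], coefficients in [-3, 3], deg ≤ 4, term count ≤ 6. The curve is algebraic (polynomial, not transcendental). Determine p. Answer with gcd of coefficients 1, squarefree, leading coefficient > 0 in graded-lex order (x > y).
x^4 - 2*x^3*y - 2*x*y^3 + y

(a) deg p = 4. No degree-3 curve has this shape.
(b) From the axis intercepts and sections: it crosses the x-axis at the gridline x = 0; one y-axis crossing is at y = 0.
(c) Solving for integer coefficients yields p as stated.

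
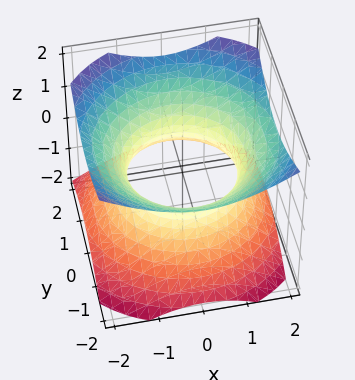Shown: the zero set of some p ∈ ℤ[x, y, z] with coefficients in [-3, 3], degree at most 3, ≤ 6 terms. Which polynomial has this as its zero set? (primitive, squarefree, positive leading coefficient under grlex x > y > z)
The degree is 2 — the shape is more complex than any degree-1 surface.
Reading off the gridlines: it misses every integer gridline on the z-axis.
These observations pin down the coefficients.

2*x^2 + 2*y^2 + y*z - 3*z^2 - 3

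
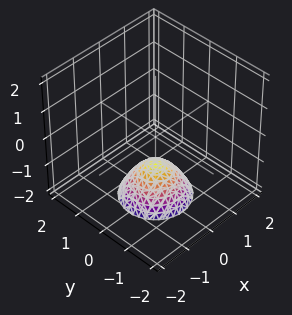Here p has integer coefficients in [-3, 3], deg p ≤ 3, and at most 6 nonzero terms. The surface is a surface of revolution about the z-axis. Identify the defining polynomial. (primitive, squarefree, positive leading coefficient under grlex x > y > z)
Degree: a generic line meets the surface in up to 2 points, so deg p = 2.
Symmetries: the surface is invariant under rotation about z: p = q(x² + y², z).
From the visible intercepts: a circular section at z = -2 has radius exactly 1; the surface avoids every integer y-axis point in the box; no x-intercept at any integer in the box; it crosses the z-axis at the gridline z = -1.
The integer polynomial consistent with all of this is the stated p.

x^2 + y^2 + z + 1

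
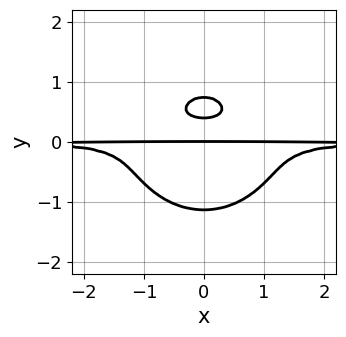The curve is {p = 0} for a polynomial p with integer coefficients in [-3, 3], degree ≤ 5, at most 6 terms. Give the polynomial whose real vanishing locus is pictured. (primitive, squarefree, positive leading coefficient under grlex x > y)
(a) Degree: no degree-3 curve has this shape, so deg p = 4.
(b) Symmetries: mirror symmetry x ↦ −x ⇒ only even powers of x.
(c) Checking where it meets the axes: it crosses the y-axis at the gridline y = 0; every point of the x-axis in the box is on the curve.
(d) Fitting integer coefficients to these (and the overall shape) gives p.

3*x^2*y^2 + 3*y^4 - 3*y^2 + y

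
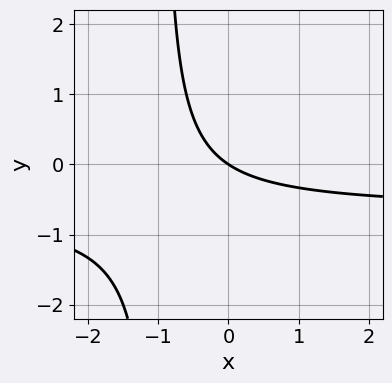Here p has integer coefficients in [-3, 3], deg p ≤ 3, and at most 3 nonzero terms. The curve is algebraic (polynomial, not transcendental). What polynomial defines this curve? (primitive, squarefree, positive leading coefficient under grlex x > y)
(a) deg p = 2.
(b) Against the integer gridlines: it crosses the y-axis at the gridline y = 0; one x-axis crossing is at x = 0.
(c) Assembling these constraints gives the stated polynomial.

3*x*y + 2*x + 3*y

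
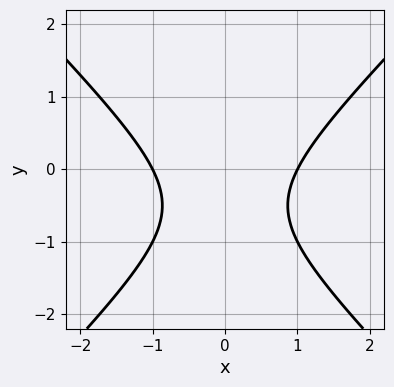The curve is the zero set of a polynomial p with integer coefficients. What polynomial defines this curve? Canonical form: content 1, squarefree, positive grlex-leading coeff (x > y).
First, degree: no degree-1 curve has this shape, so deg p = 2.
Next, symmetries: the x ↦ −x reflection is a symmetry, so x appears only in even powers.
Then, from the visible intercepts: among the integer gridlines, it crosses the x-axis at x ∈ {-1, 1}; no y-intercept at any integer in the box.
Finally, fitting integer coefficients to these (and the overall shape) gives p.

x^2 - y^2 - y - 1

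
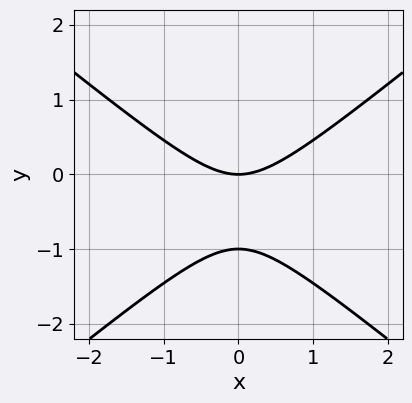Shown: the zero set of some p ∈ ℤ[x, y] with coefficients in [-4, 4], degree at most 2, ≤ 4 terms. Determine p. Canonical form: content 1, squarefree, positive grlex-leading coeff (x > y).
(a) The degree is 2 — the shape is more complex than any degree-1 curve.
(b) Symmetries: the x ↦ −x reflection is a symmetry, so x appears only in even powers.
(c) Against the integer gridlines: the y-axis gridline crossings are at y ∈ {-1, 0}; it crosses the x-axis at the gridline x = 0.
(d) These observations pin down the coefficients.

2*x^2 - 3*y^2 - 3*y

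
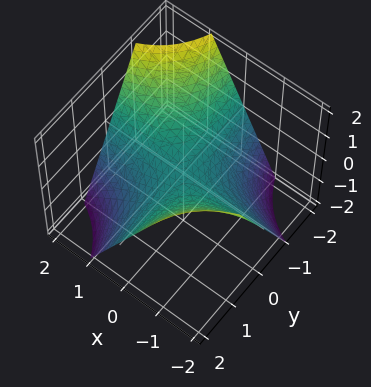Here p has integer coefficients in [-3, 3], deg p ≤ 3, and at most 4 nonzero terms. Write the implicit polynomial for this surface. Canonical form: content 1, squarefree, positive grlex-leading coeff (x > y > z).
First, deg p = 2. A saddle surface; a quadric.
Then, checking where it meets the axes: it crosses the z-axis at the gridline z = 0; every point of the y-axis in the box is on the surface.
Finally, assembling these constraints gives the stated polynomial. Check: (-2, 0, 0) on the x-axis lies on the surface, and p(-2, 0, 0) = 0. ✓

x*y + z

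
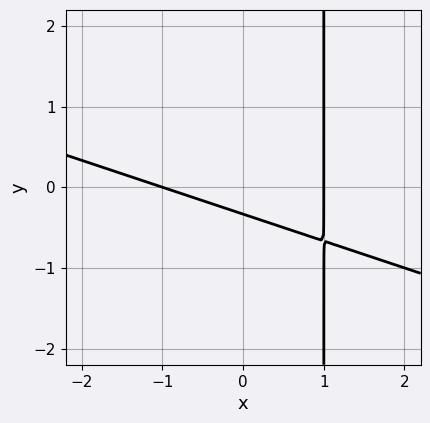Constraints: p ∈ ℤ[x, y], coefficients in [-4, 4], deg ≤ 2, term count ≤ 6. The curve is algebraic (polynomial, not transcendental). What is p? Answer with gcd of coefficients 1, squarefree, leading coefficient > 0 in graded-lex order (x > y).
(a) Degree: the shape is more complex than any degree-1 curve, so deg p = 2.
(b) Observable constraints: the x-axis gridline crossings are at x ∈ {-1, 1}.
(c) Matching integer coefficients to the picture gives p.

x^2 + 3*x*y - 3*y - 1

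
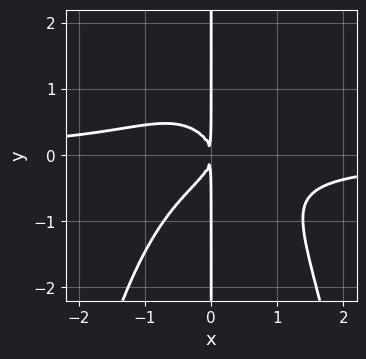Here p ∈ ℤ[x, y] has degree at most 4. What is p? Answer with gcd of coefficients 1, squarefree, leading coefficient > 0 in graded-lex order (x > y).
First, the degree is 4 — no degree-3 curve has this shape.
Next, against the integer gridlines: every point of the y-axis in the box is on the curve.
Finally, the integer polynomial consistent with all of this is the stated p.

3*x^3*y + 3*x*y^2 + 2*x^2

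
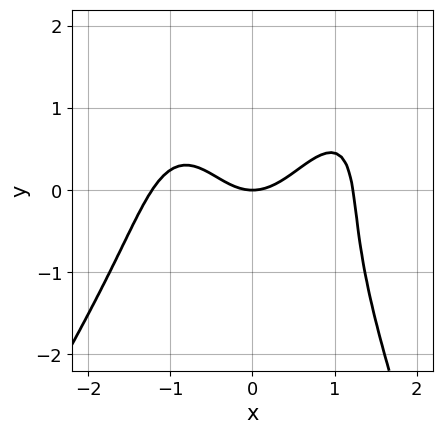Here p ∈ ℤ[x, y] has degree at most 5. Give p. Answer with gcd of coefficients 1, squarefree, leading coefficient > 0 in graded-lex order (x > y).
2*x^4 - x^3*y + y^3 - 3*x^2 + 3*y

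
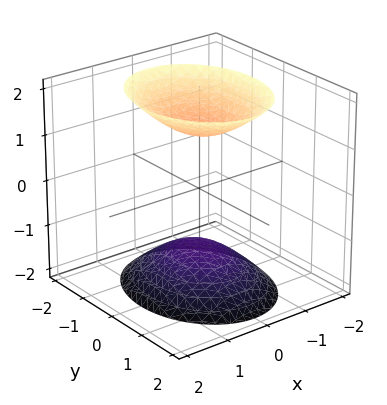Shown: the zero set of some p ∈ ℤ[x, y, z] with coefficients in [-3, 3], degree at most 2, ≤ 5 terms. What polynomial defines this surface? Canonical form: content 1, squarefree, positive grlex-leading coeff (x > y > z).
3*x^2 + 2*y^2 - 2*z^2 + 3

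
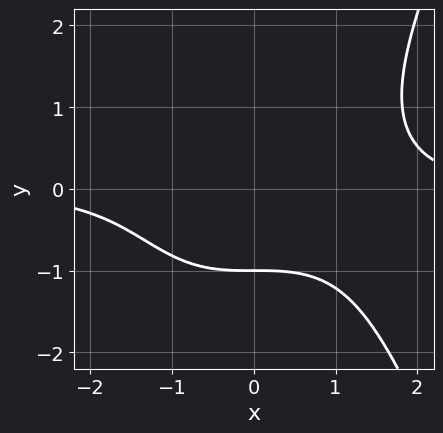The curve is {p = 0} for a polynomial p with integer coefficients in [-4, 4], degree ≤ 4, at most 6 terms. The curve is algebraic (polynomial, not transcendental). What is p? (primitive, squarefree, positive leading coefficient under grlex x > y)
First, the degree is 4 — a generic line meets the curve in up to 4 points.
Then, from the axis intercepts and sections: it crosses the y-axis at the gridline y = -1; no x-intercept at any integer in the box.
Finally, the integer polynomial consistent with all of this is the stated p.

x^3*y - y^3 - 2*y - 3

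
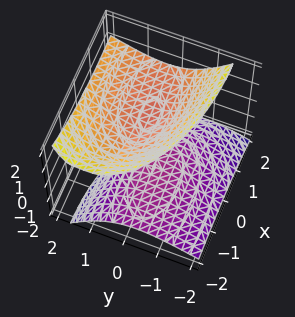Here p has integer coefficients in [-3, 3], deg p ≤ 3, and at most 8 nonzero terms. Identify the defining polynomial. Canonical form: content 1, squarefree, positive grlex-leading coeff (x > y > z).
First, the picture has 2 separate pieces.
Next, degree: the shape is more complex than any degree-1 surface, so deg p = 2.
Then, checking where it meets the axes: no y-intercept at any integer in the box; no x-intercept at any integer in the box.
Finally, putting this together gives p.

x^2 - 2*x*z + 3*y^2 - 3*y*z - 3*z^2 + 1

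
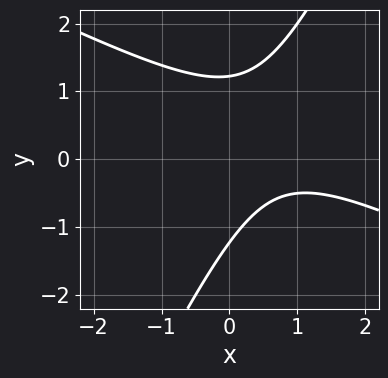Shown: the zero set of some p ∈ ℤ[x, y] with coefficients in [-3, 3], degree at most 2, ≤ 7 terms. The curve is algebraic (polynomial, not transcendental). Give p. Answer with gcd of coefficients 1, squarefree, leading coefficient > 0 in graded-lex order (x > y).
The degree is 2 — no degree-1 curve has this shape.
Against the integer gridlines: it misses every integer gridline on the x-axis.
Matching integer coefficients to the picture gives p.

2*x^2 + 3*x*y - 2*y^2 - 3*x + 3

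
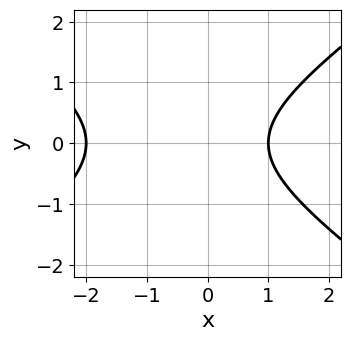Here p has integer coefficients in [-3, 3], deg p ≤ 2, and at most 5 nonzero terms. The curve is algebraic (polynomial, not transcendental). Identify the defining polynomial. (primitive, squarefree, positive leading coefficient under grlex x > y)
x^2 - 2*y^2 + x - 2

1. deg p = 2. No degree-1 curve has this shape.
2. Symmetries: it's symmetric under y → −y, forcing even powers of y.
3. From the axis intercepts and sections: among the integer gridlines, it crosses the x-axis at x ∈ {-2, 1}; no y-intercept at any integer in the box.
4. Assembling these constraints gives the stated polynomial.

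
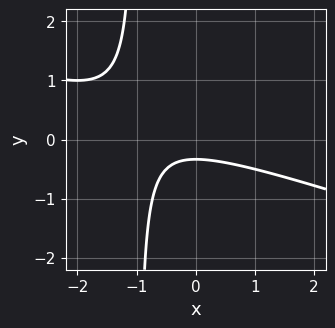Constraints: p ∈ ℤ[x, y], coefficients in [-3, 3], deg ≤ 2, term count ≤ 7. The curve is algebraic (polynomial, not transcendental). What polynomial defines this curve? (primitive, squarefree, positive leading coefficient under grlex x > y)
x^2 + 3*x*y + x + 3*y + 1

Degree: no degree-1 curve has this shape, so deg p = 2.
Observable constraints: it misses every integer gridline on the x-axis.
Fitting integer coefficients to these (and the overall shape) gives p.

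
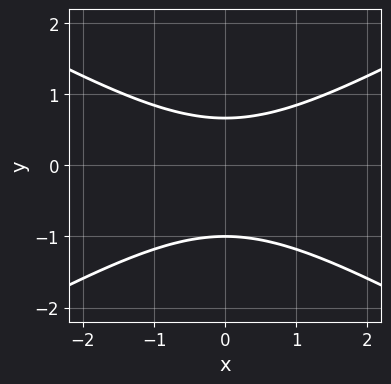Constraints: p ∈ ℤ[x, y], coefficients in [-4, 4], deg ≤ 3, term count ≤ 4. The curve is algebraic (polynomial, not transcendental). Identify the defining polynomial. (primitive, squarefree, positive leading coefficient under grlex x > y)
x^2 - 3*y^2 - y + 2

The degree is 2 — no degree-1 curve has this shape.
Symmetries: the x ↦ −x reflection is a symmetry, so x appears only in even powers.
Checking where it meets the axes: no x-intercept at any integer in the box; it crosses the y-axis at the gridline y = -1.
Together with the visible shape, these determine p as stated.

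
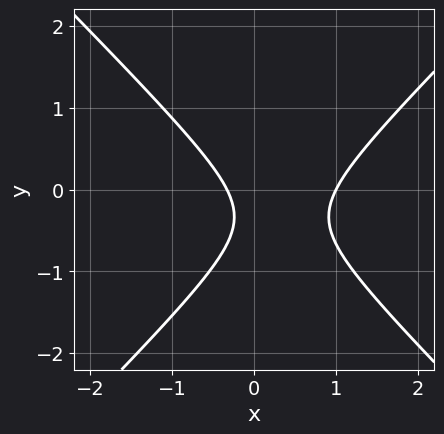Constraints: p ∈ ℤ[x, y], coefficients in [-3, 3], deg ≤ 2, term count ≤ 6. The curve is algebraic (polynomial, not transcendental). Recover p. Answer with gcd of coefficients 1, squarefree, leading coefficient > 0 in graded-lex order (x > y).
3*x^2 - 3*y^2 - 2*x - 2*y - 1

First, deg p = 2. The shape is more complex than any degree-1 curve.
Then, checking where it meets the axes: the curve avoids every integer y-axis point in the box; it crosses the x-axis at the gridline x = 1.
Finally, solving for integer coefficients yields p as stated.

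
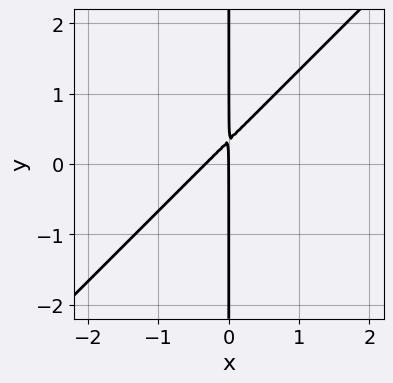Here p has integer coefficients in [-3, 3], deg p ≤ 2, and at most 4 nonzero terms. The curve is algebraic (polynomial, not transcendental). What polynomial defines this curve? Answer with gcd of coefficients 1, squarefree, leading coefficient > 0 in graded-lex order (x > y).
The degree is 2 — no degree-1 curve has this shape.
From the visible intercepts: one x-axis crossing is at x = 0; the visible y-axis segment lies entirely on the curve.
Assembling these constraints gives the stated polynomial.

3*x^2 - 3*x*y + x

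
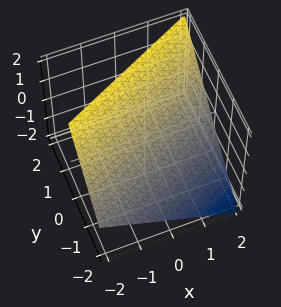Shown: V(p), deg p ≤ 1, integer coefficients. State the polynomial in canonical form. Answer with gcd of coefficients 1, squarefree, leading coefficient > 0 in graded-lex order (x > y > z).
1. deg p = 1.
2. From the visible intercepts: it meets the z-axis at z = 1 (among the integer gridlines); one y-axis crossing is at y = -1; one x-axis crossing is at x = 2.
3. These observations pin down the coefficients.

x - 2*y + 2*z - 2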